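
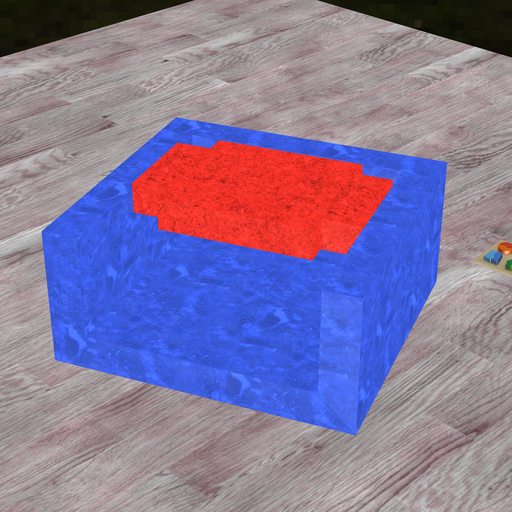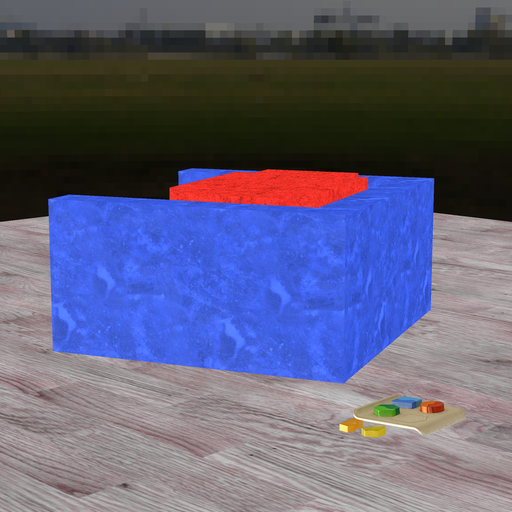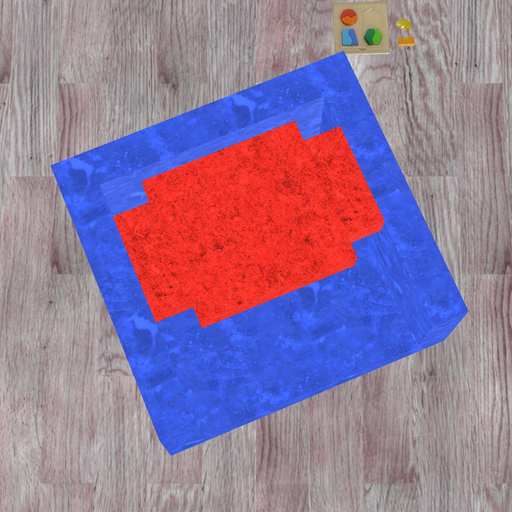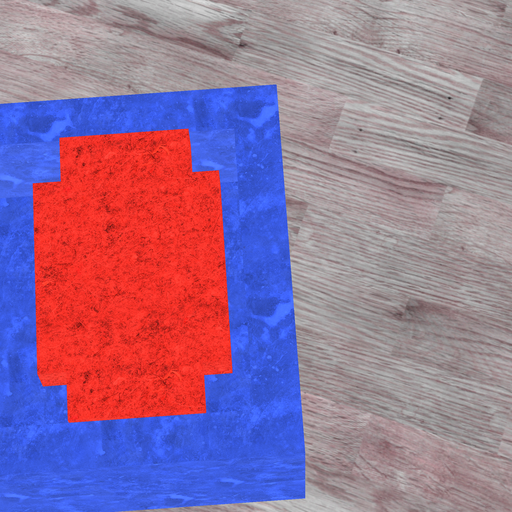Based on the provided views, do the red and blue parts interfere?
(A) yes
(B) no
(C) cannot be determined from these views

(B) no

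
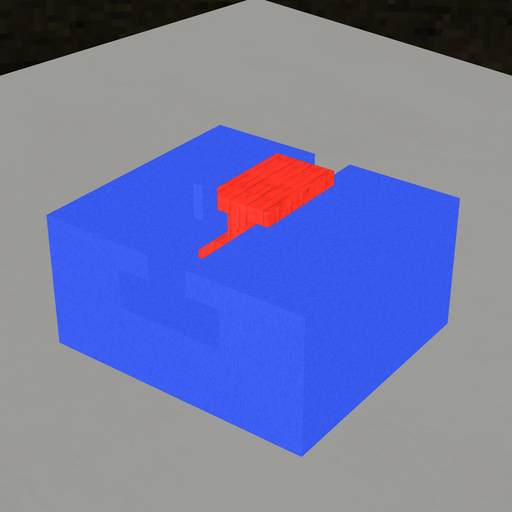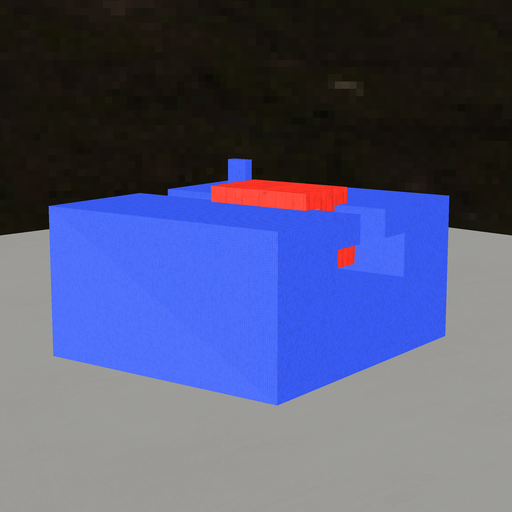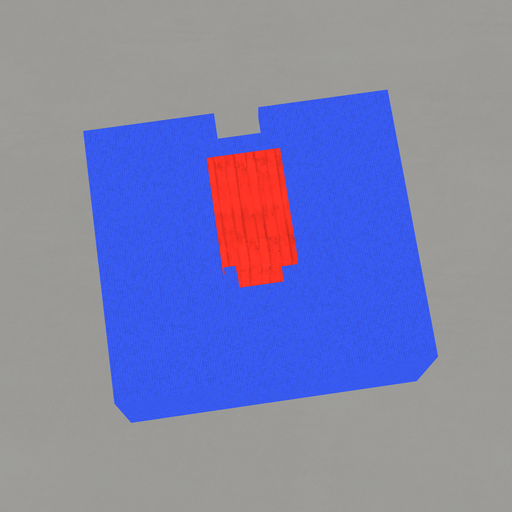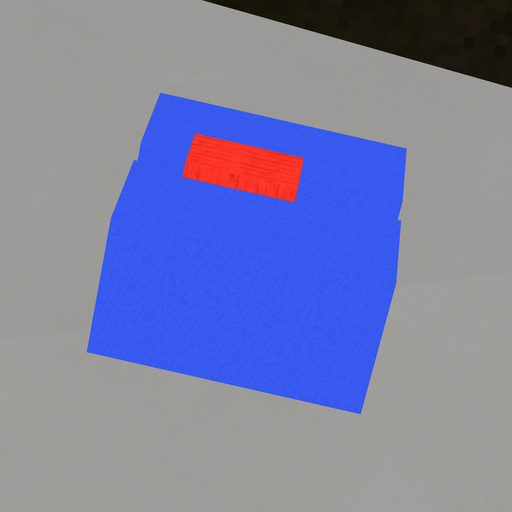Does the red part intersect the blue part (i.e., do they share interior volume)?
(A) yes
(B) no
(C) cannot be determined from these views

(B) no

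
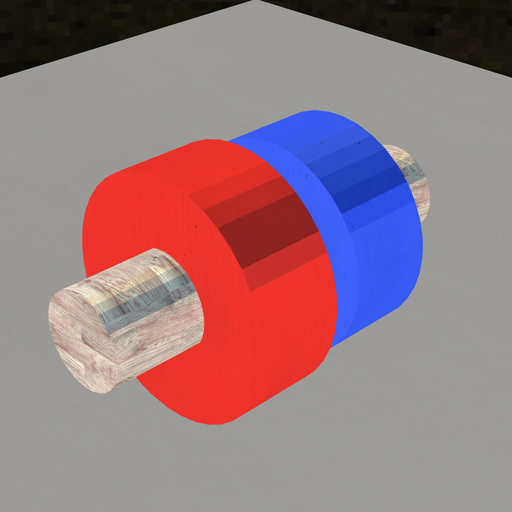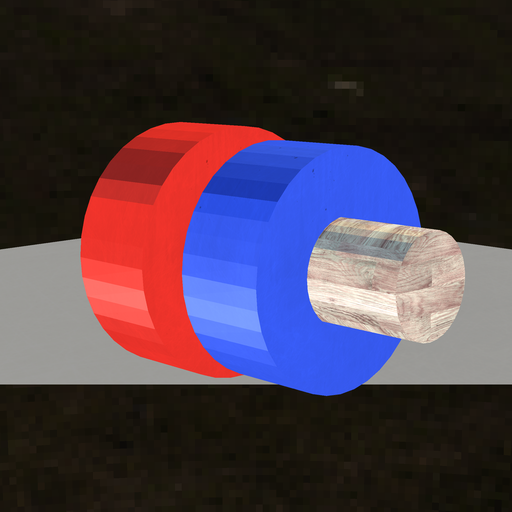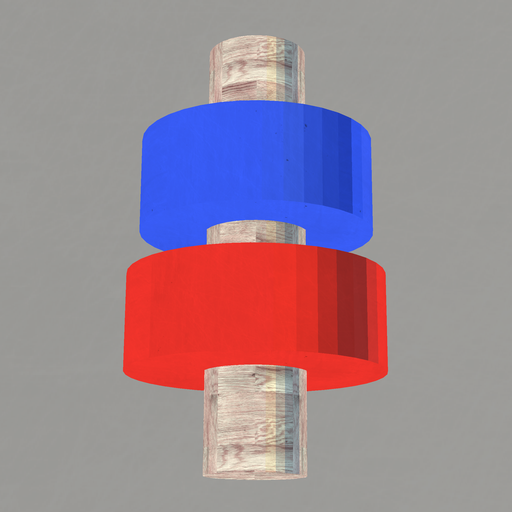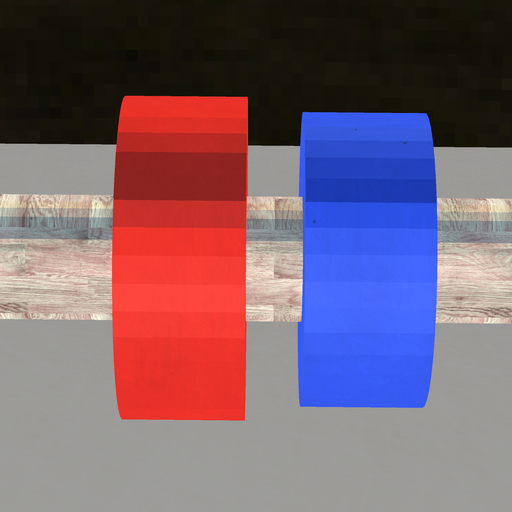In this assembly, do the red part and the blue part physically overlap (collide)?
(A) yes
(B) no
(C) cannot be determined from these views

(B) no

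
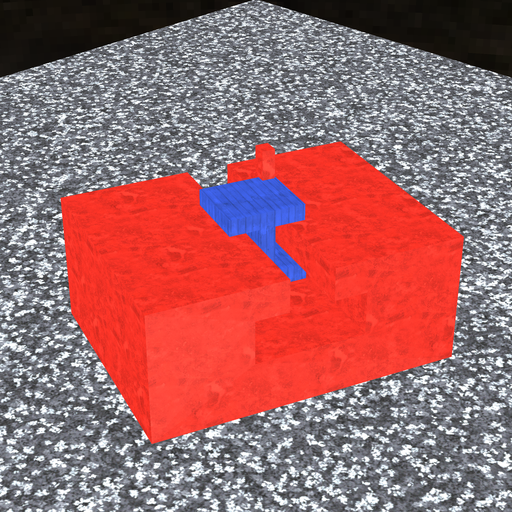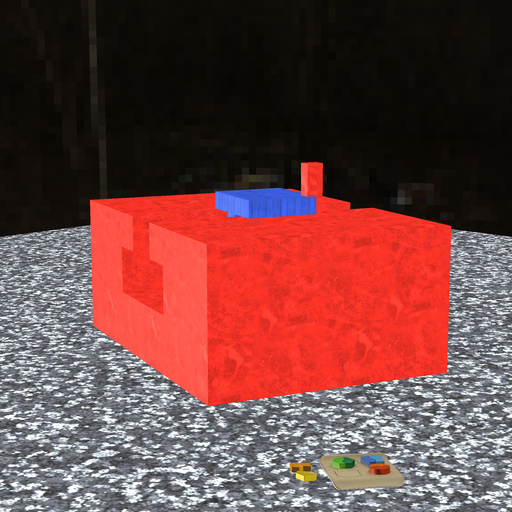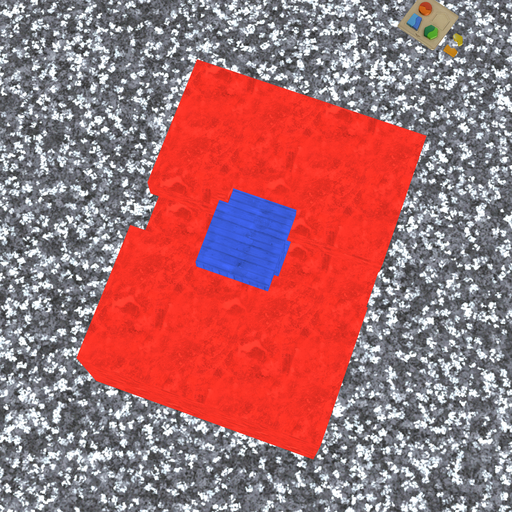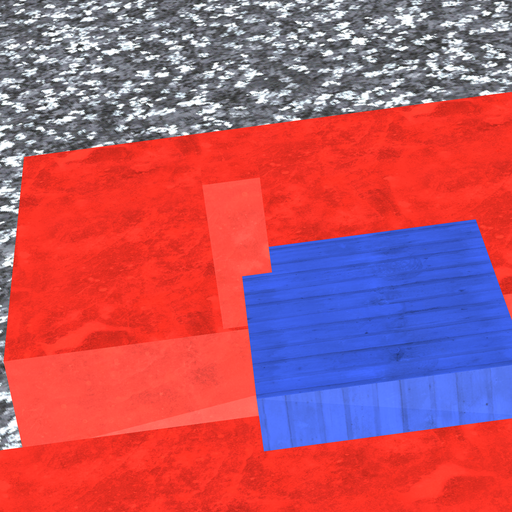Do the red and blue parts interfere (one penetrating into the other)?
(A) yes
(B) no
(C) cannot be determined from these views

(A) yes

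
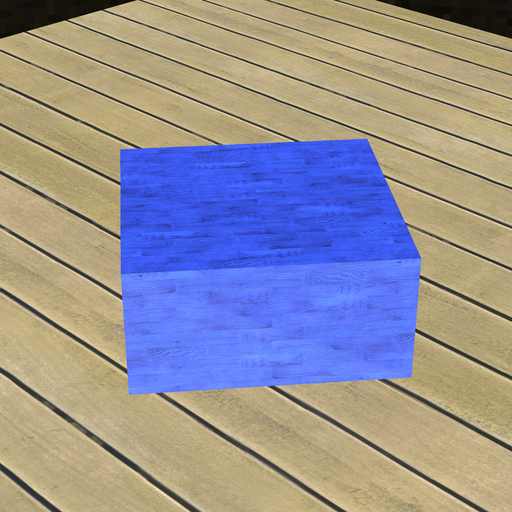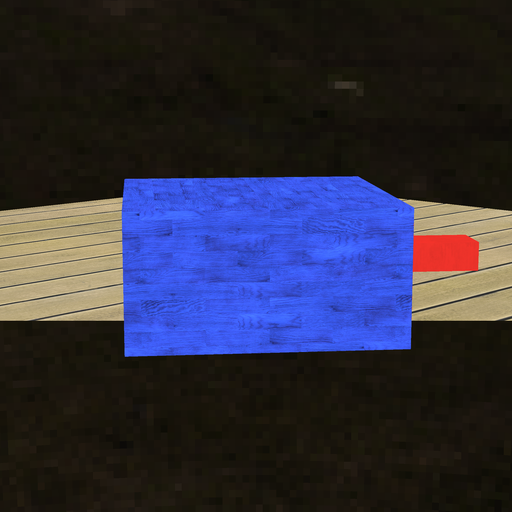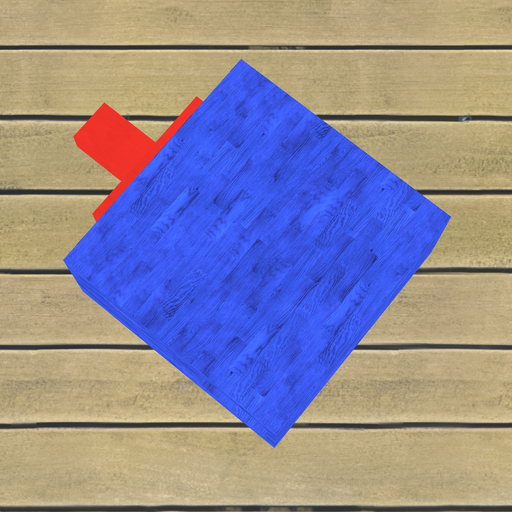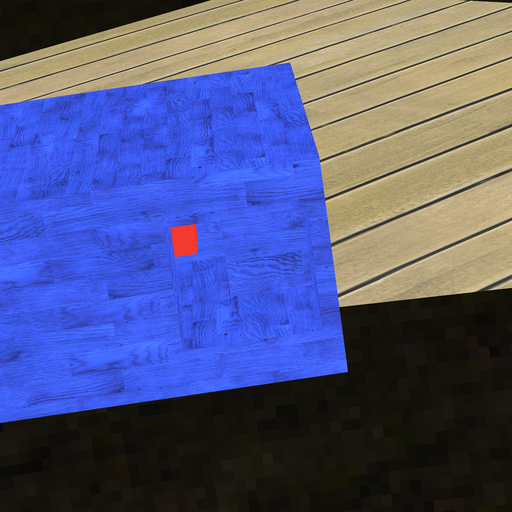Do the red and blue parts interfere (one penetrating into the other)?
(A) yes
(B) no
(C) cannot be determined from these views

(B) no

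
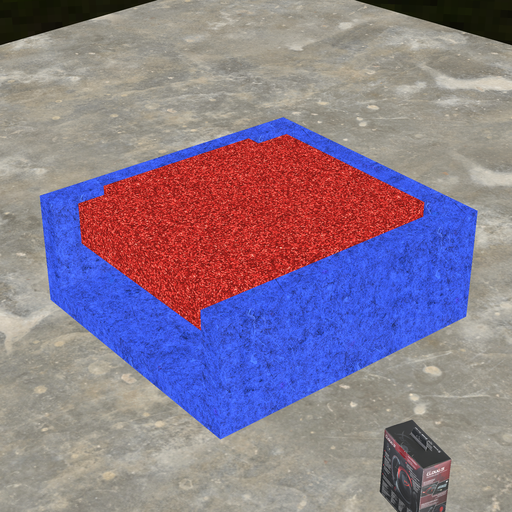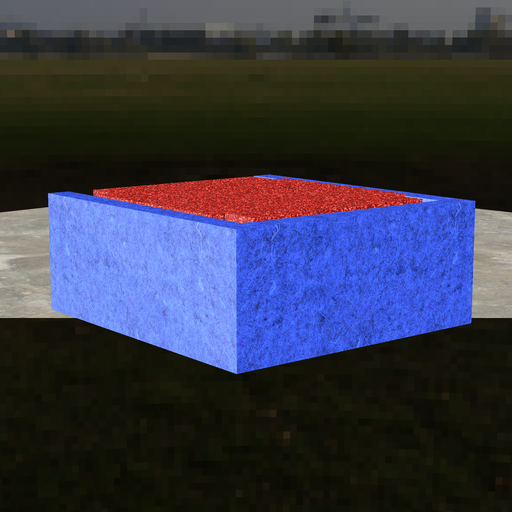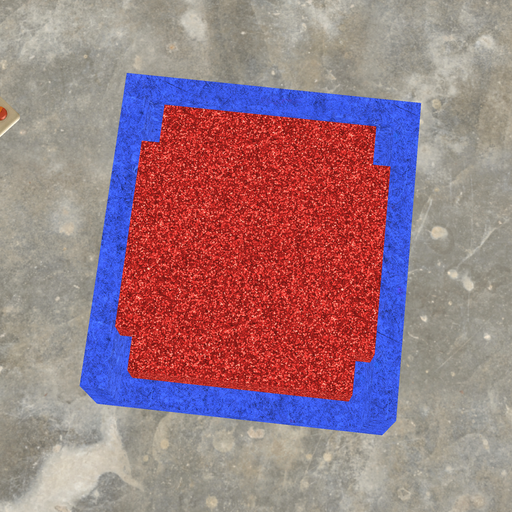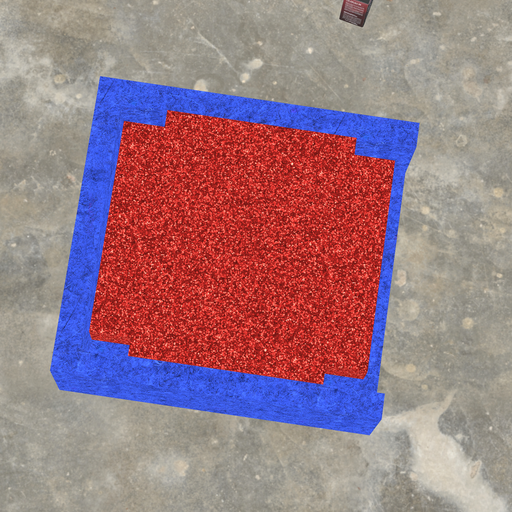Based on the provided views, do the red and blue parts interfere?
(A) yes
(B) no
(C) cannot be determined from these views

(B) no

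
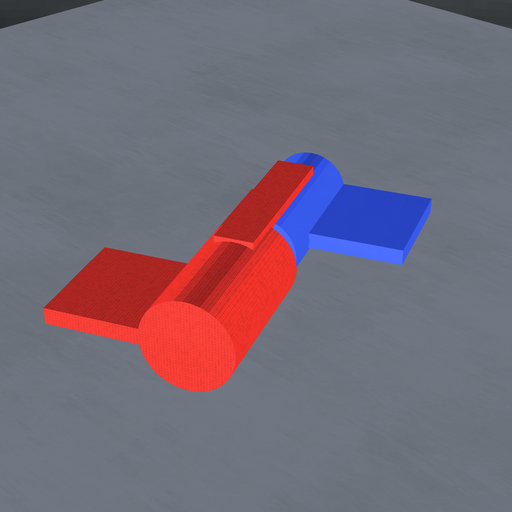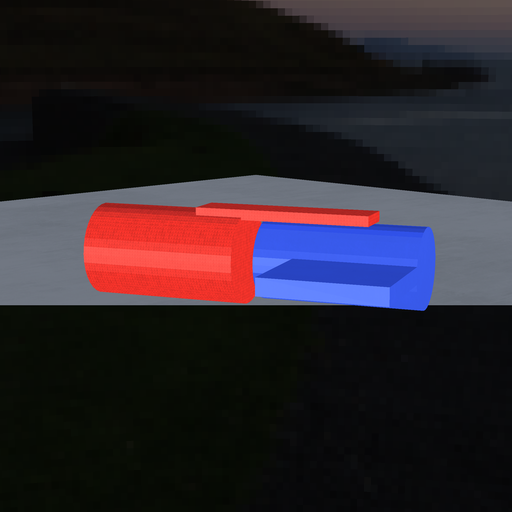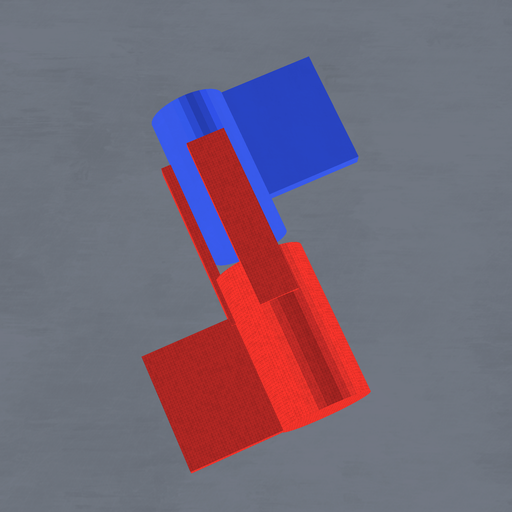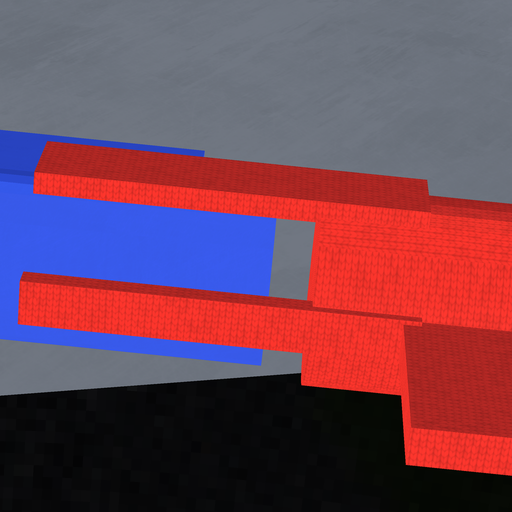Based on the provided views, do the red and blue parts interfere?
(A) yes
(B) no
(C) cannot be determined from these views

(B) no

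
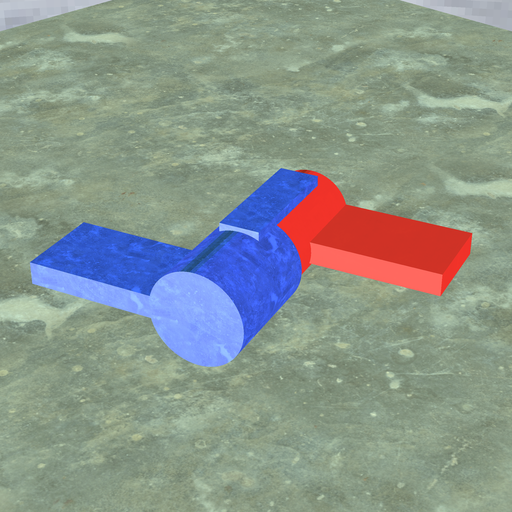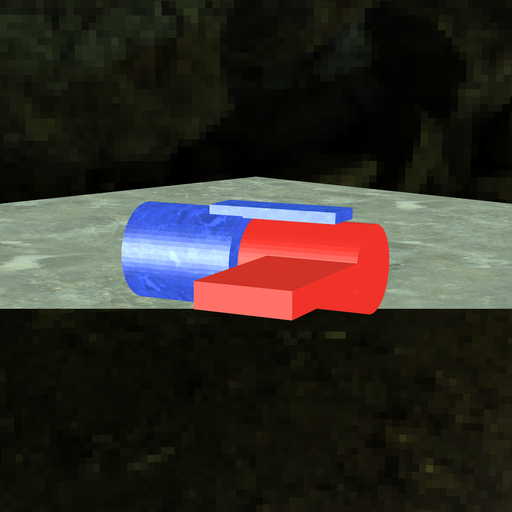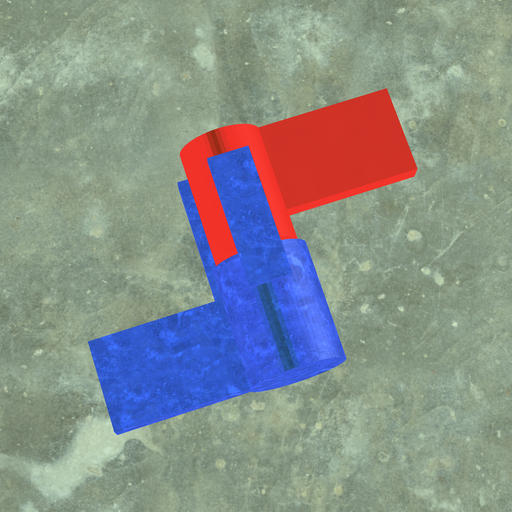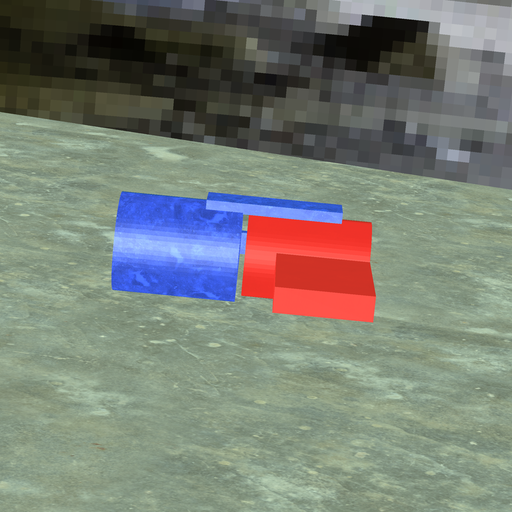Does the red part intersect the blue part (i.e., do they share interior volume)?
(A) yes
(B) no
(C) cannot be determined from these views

(B) no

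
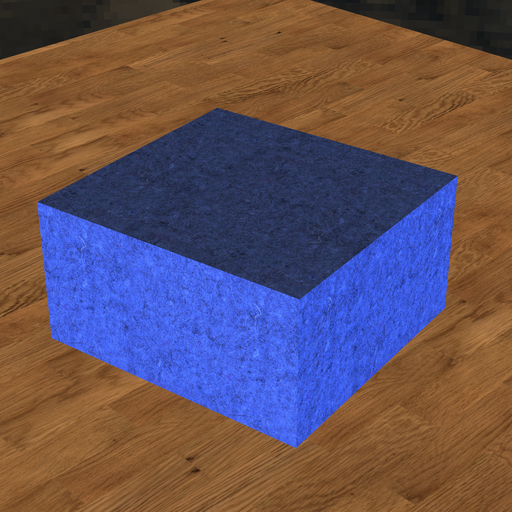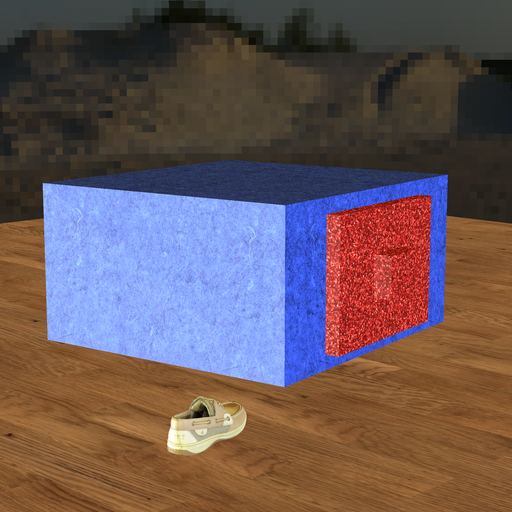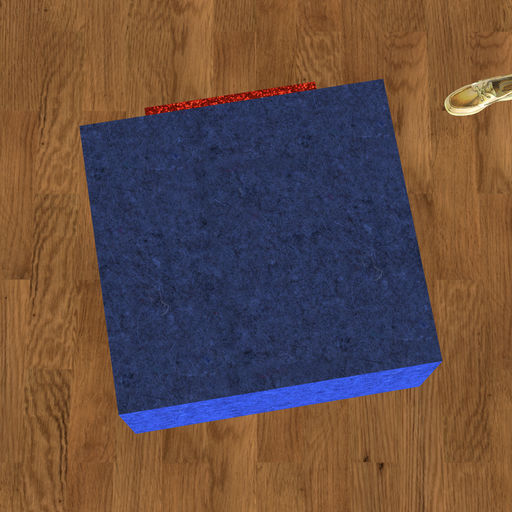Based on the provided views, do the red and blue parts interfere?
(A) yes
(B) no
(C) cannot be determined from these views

(C) cannot be determined from these views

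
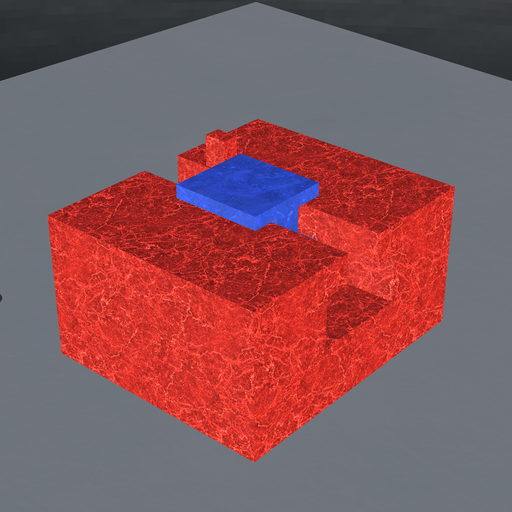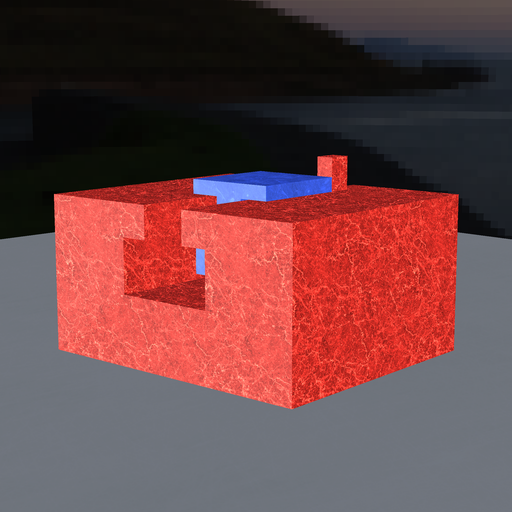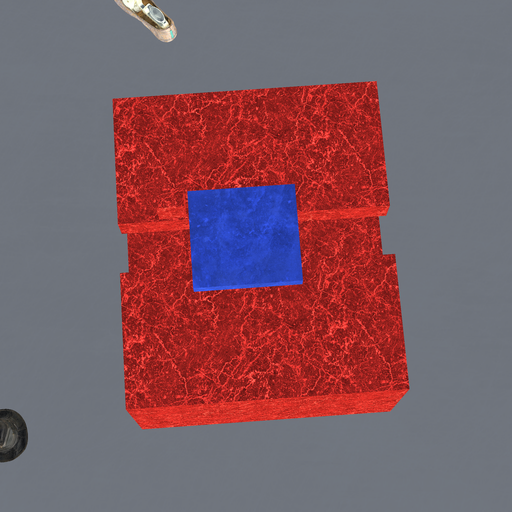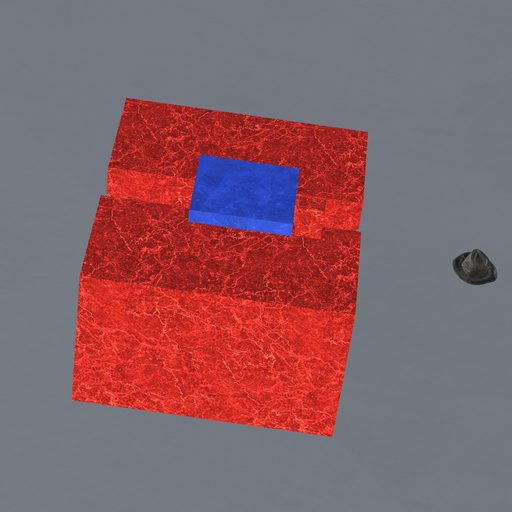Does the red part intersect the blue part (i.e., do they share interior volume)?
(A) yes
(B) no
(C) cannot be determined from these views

(B) no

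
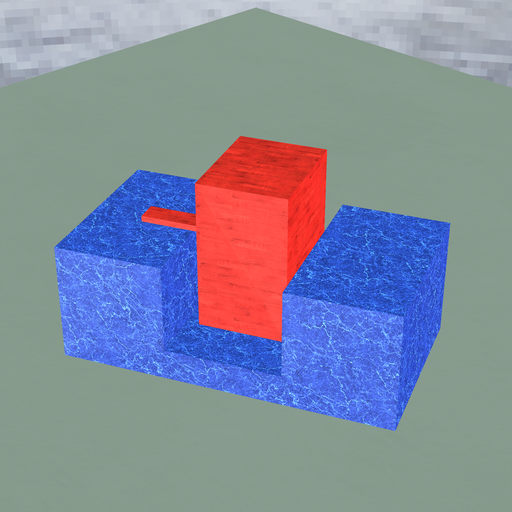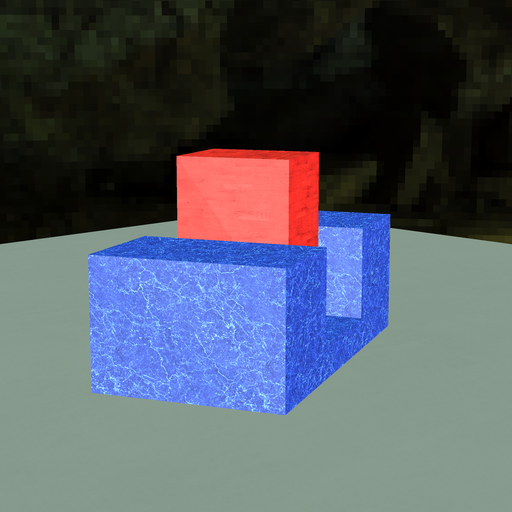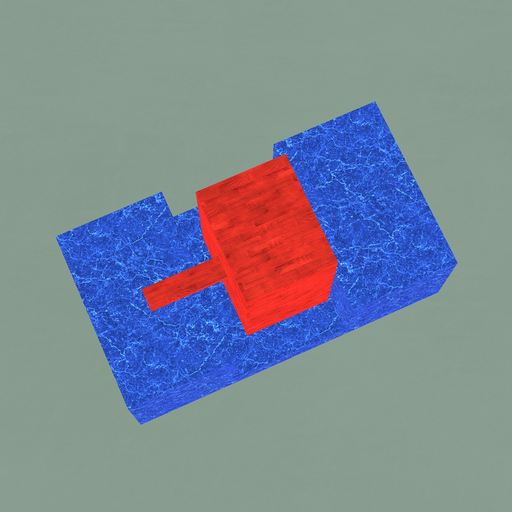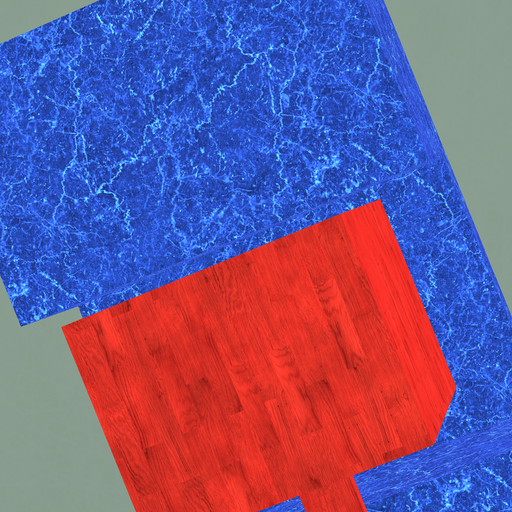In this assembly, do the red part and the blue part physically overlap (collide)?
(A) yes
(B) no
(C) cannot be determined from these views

(B) no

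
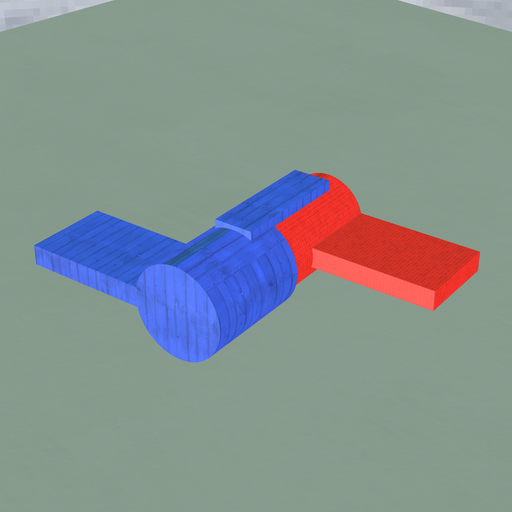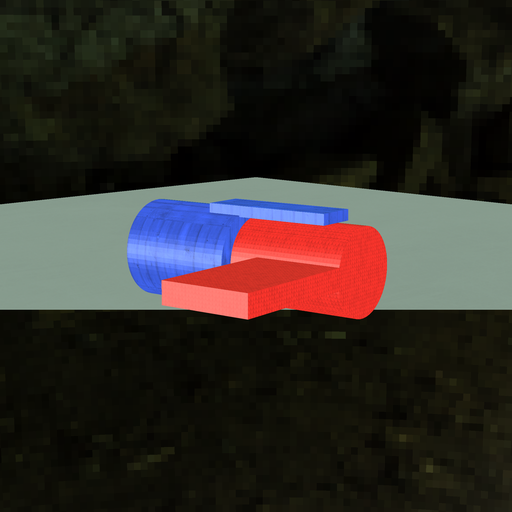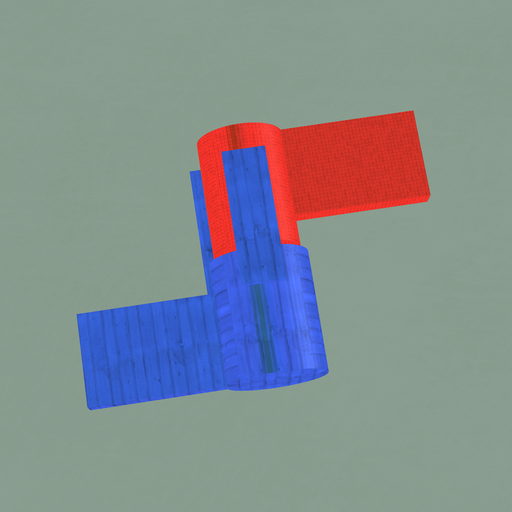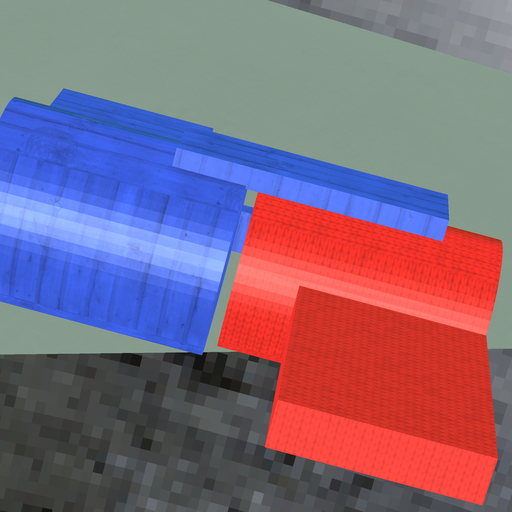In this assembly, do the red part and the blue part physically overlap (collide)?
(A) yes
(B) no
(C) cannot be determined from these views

(B) no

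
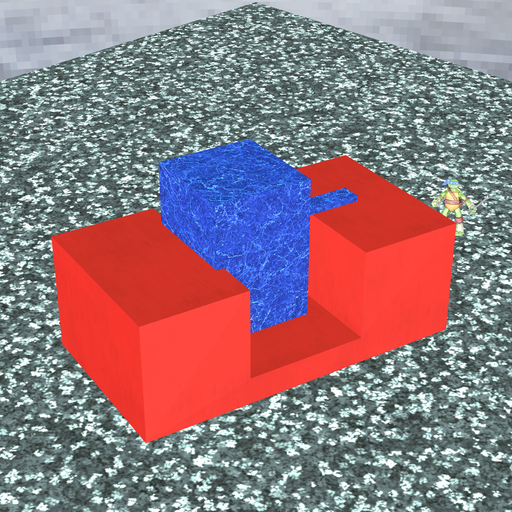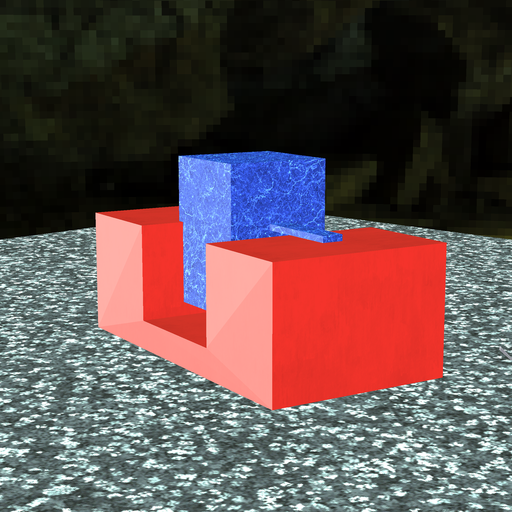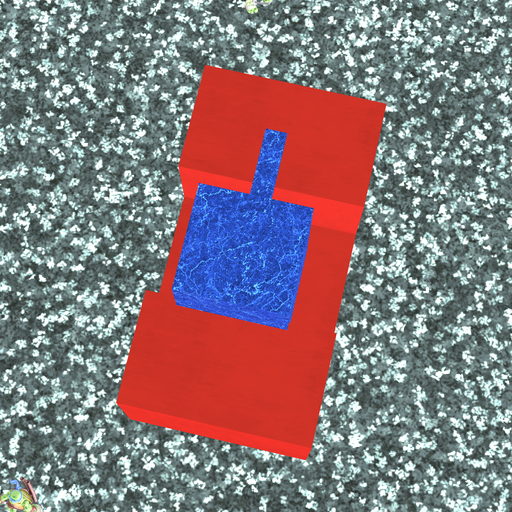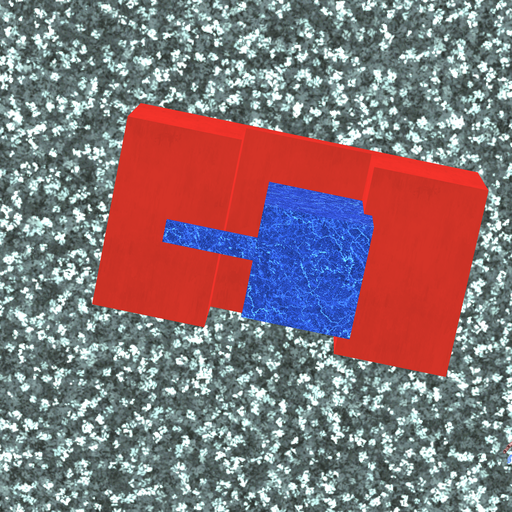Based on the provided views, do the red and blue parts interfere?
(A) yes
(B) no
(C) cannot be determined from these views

(A) yes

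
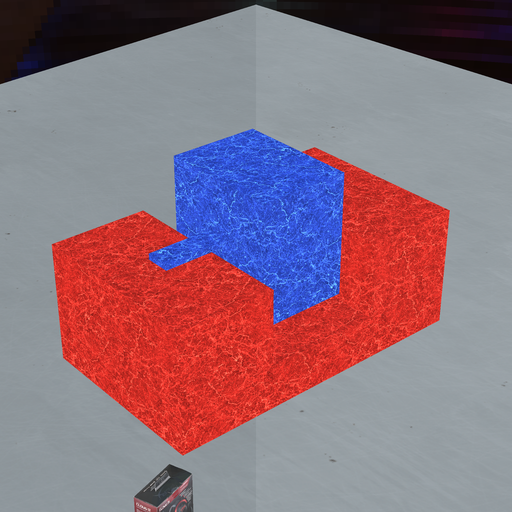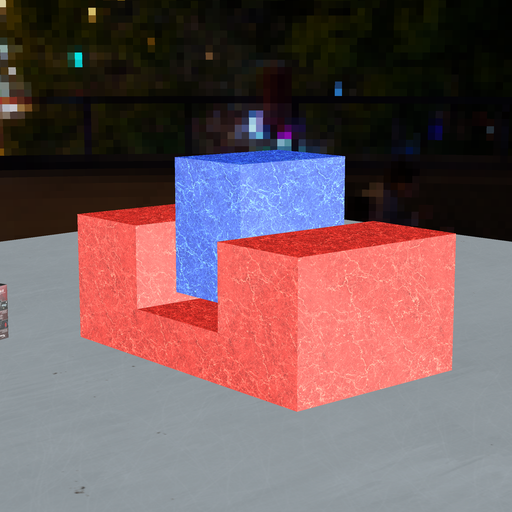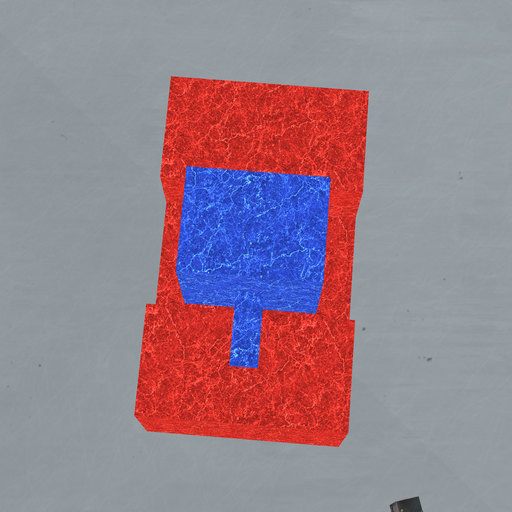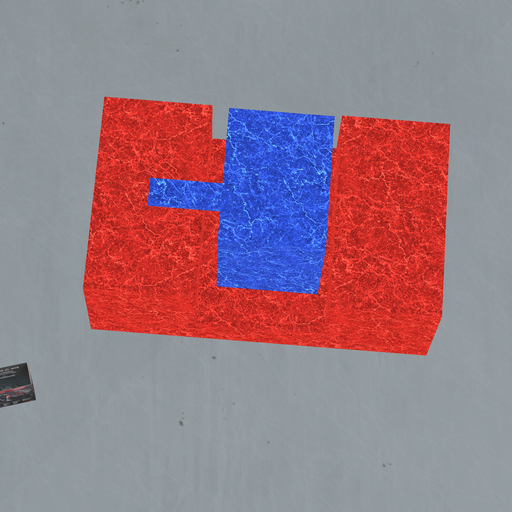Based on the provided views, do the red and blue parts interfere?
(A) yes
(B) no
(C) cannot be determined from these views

(B) no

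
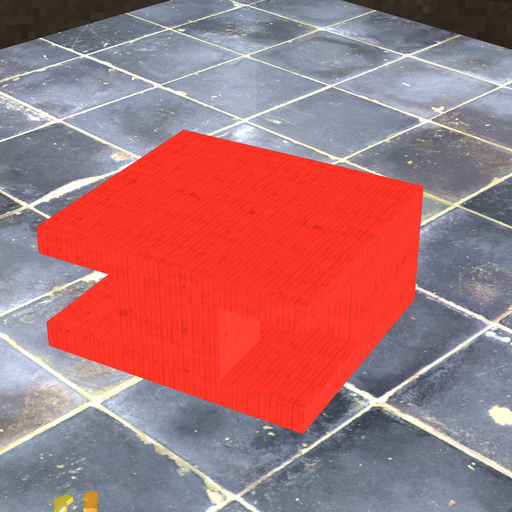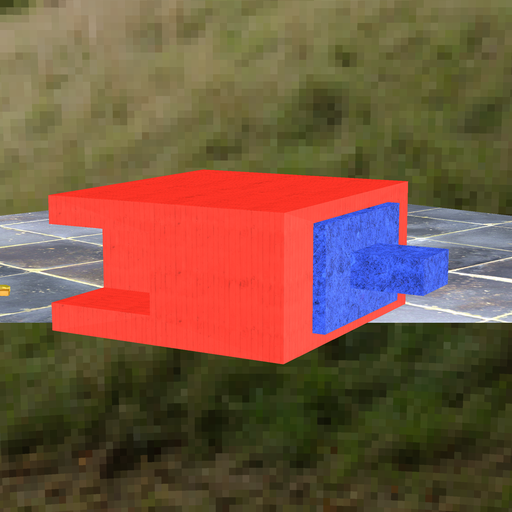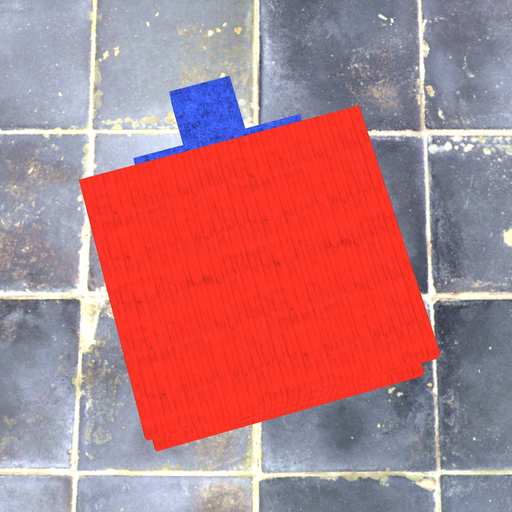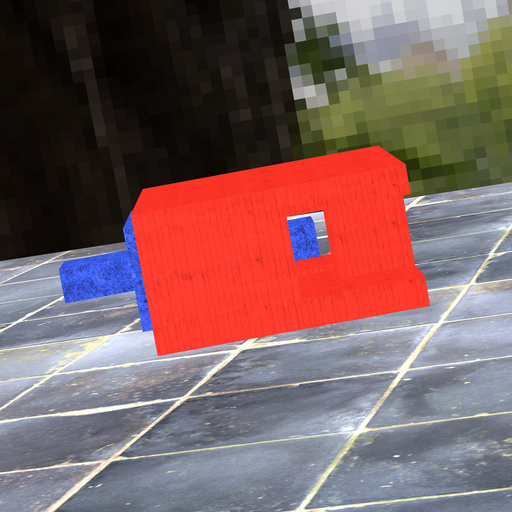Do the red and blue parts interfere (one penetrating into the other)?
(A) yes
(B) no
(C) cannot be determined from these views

(B) no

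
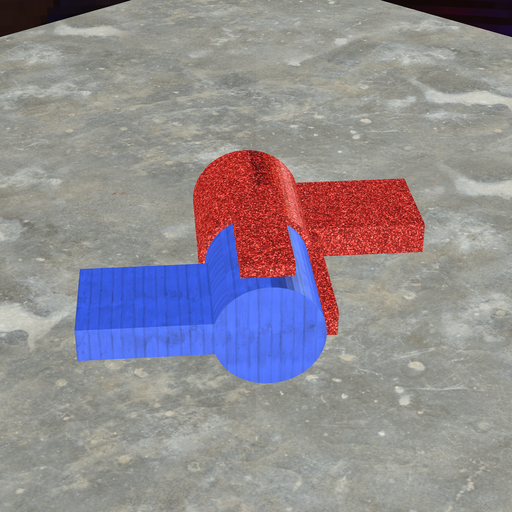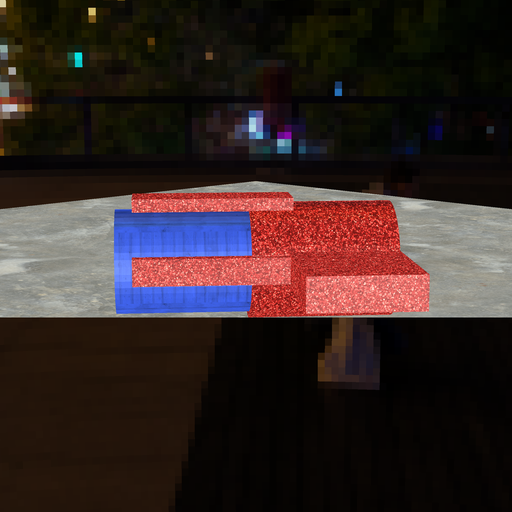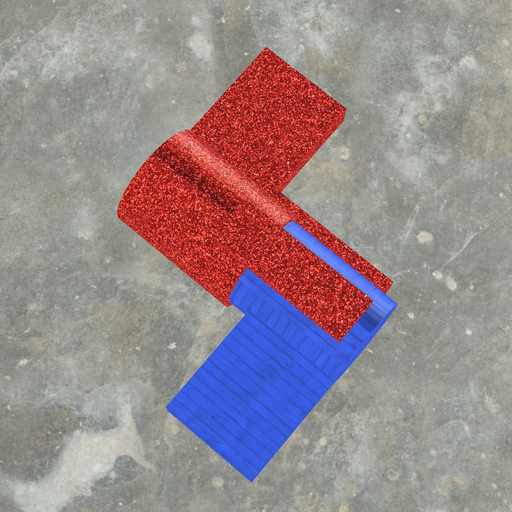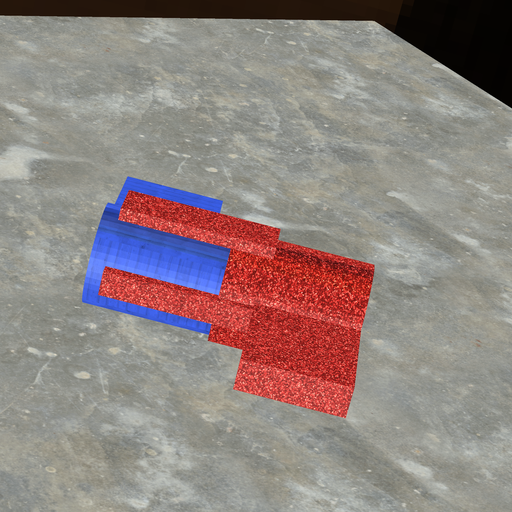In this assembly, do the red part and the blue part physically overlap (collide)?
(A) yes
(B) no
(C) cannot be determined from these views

(A) yes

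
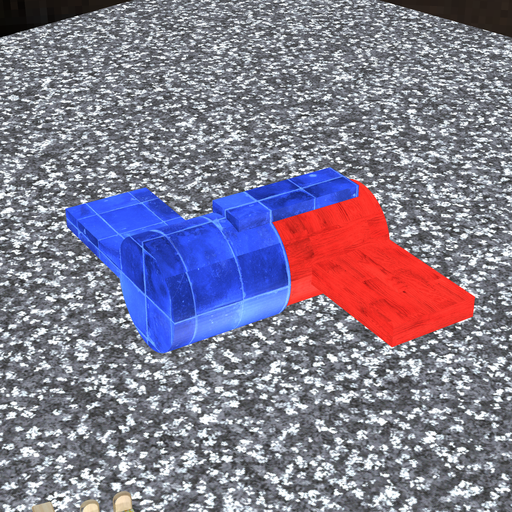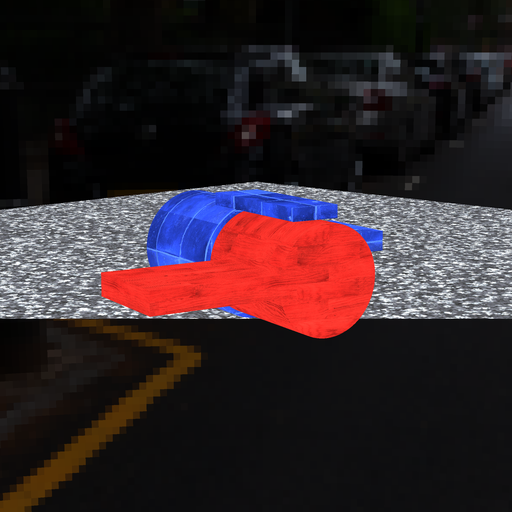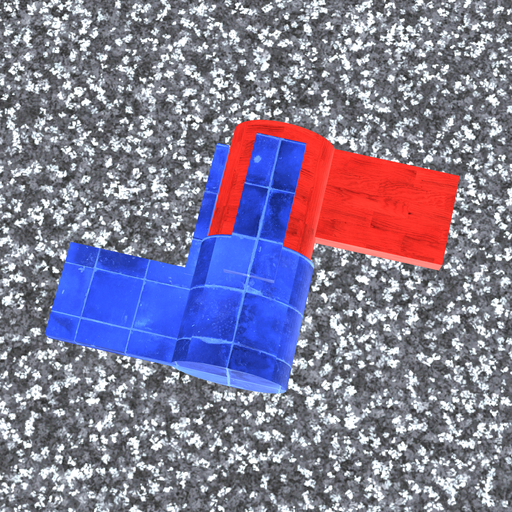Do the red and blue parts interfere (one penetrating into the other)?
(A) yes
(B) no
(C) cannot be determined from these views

(C) cannot be determined from these views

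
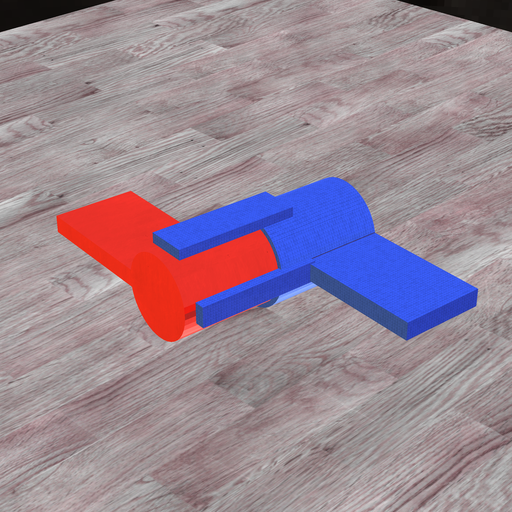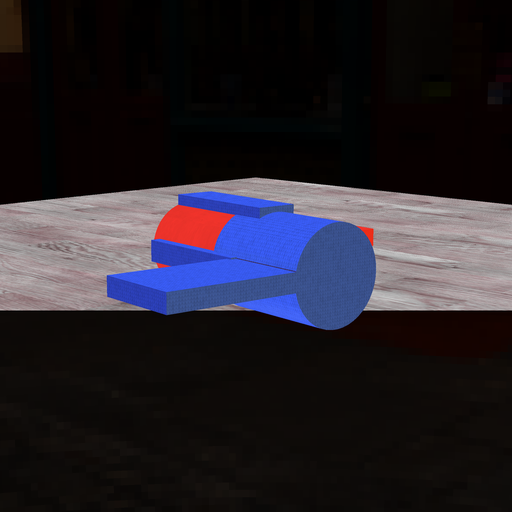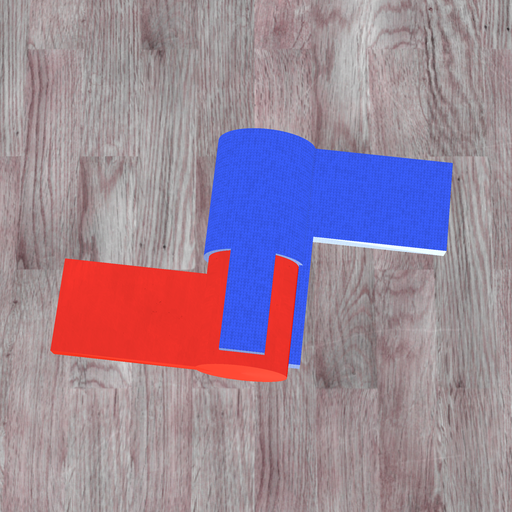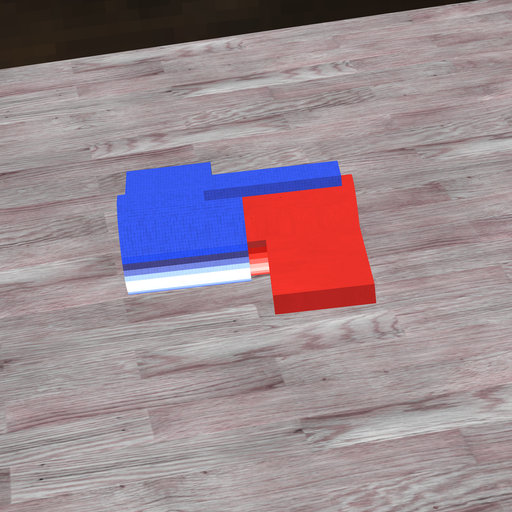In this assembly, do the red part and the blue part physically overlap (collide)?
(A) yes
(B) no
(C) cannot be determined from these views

(A) yes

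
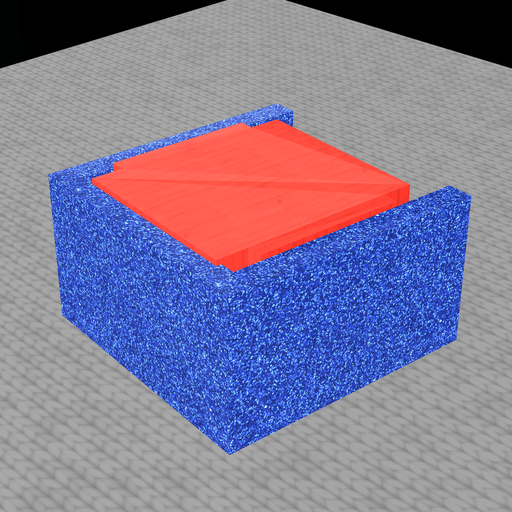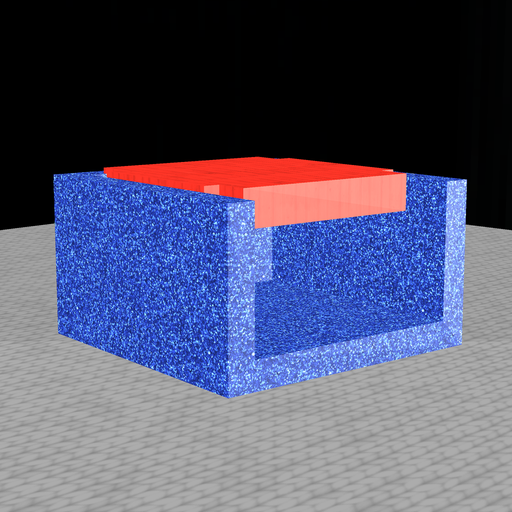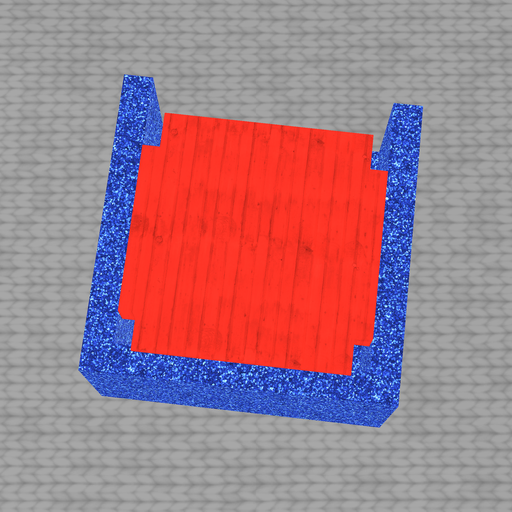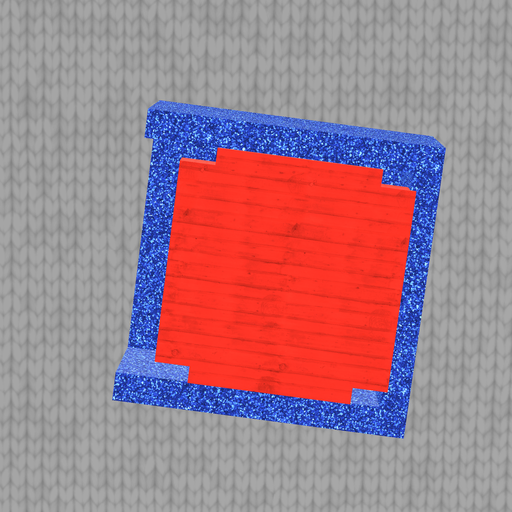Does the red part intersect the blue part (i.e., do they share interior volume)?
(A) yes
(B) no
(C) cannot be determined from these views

(A) yes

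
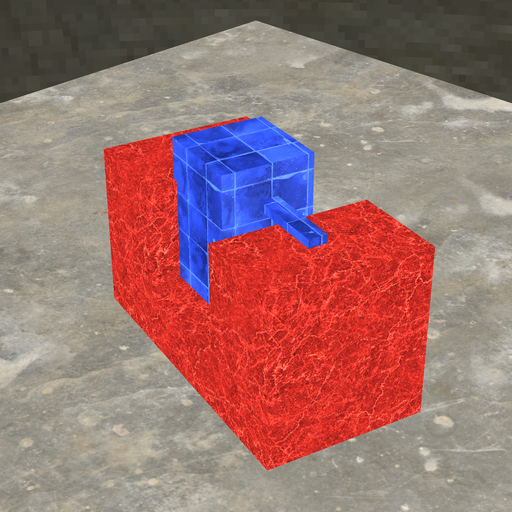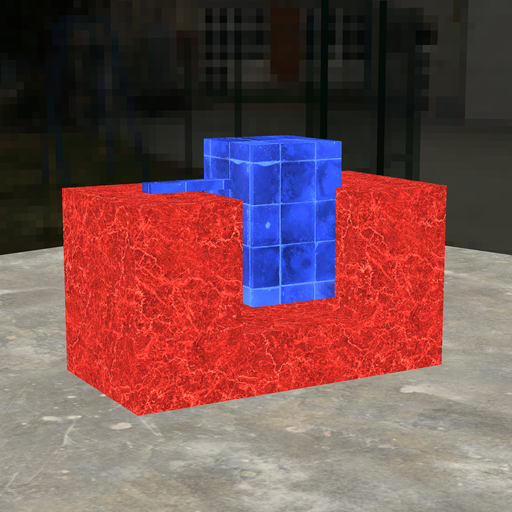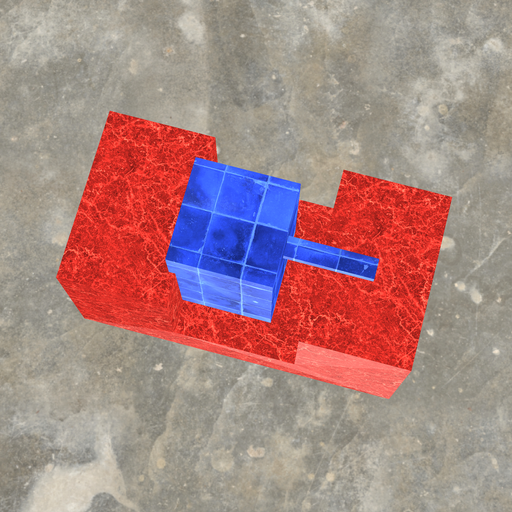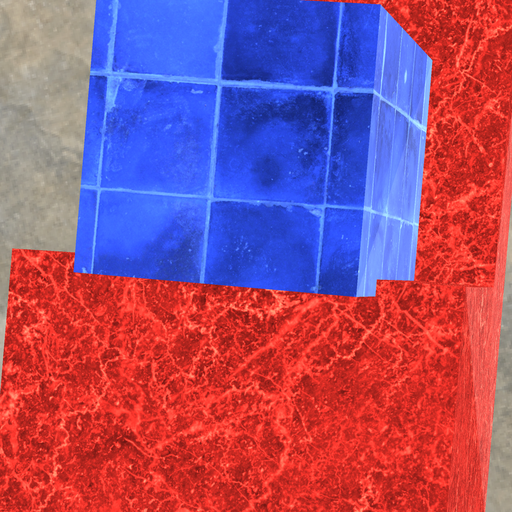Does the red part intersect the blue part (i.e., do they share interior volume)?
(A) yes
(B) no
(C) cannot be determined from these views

(A) yes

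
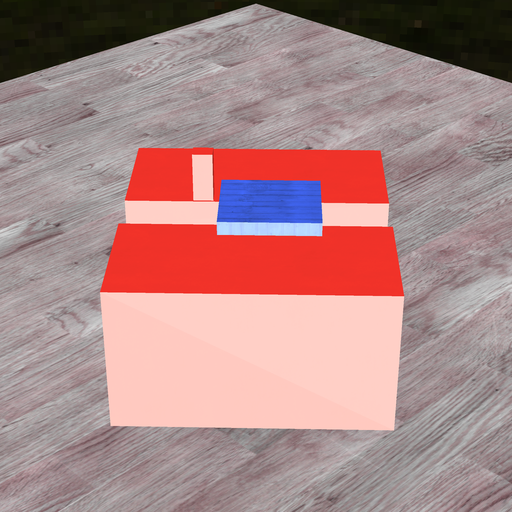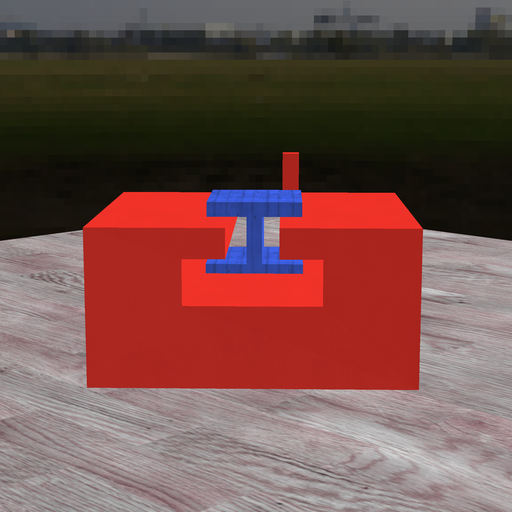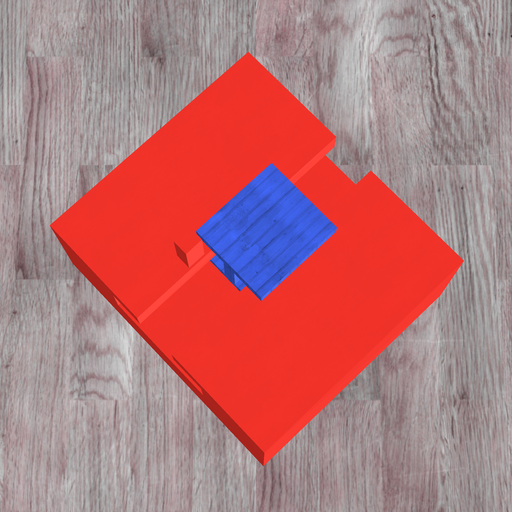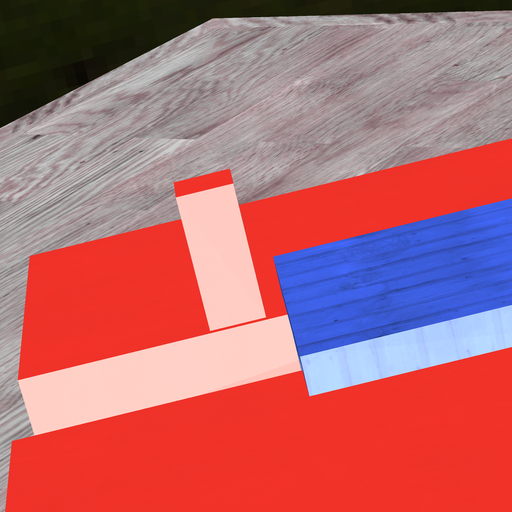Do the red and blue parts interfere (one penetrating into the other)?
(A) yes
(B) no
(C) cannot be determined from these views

(B) no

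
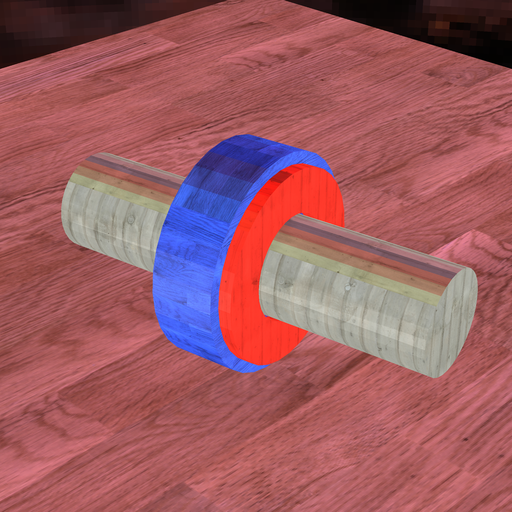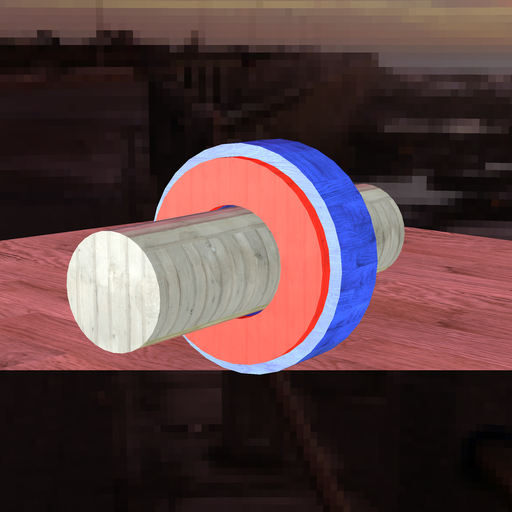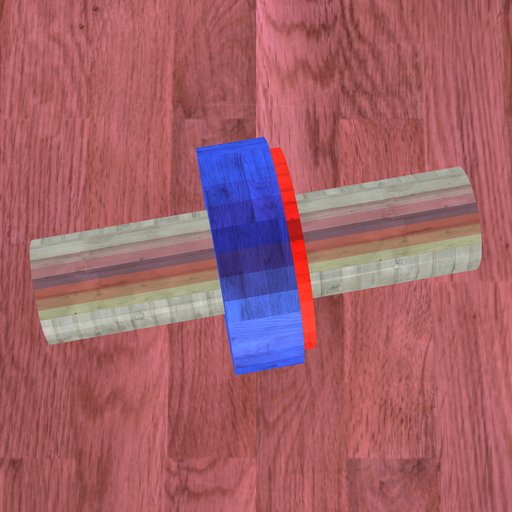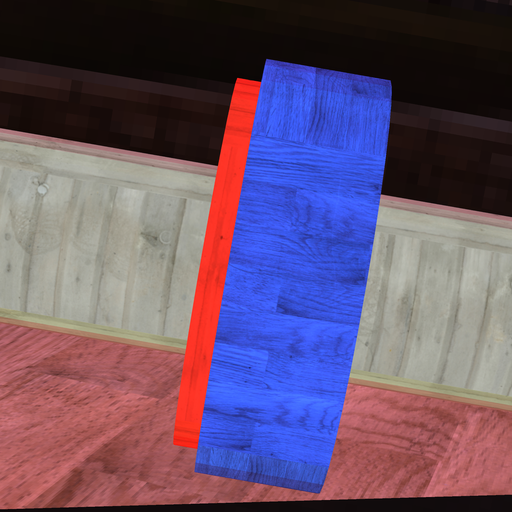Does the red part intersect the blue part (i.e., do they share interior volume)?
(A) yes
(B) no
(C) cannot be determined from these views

(A) yes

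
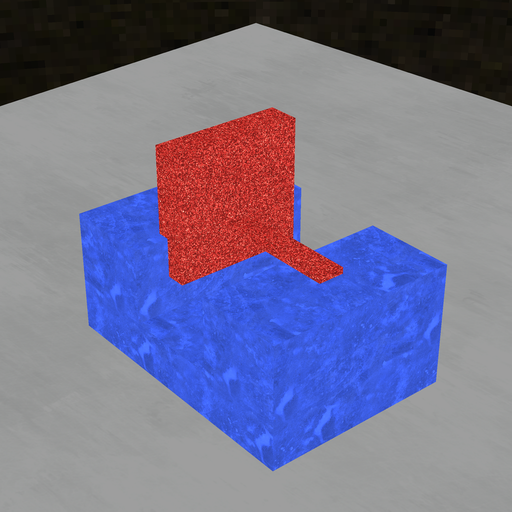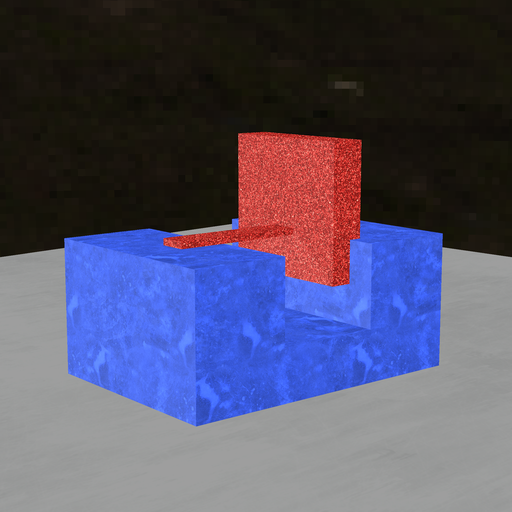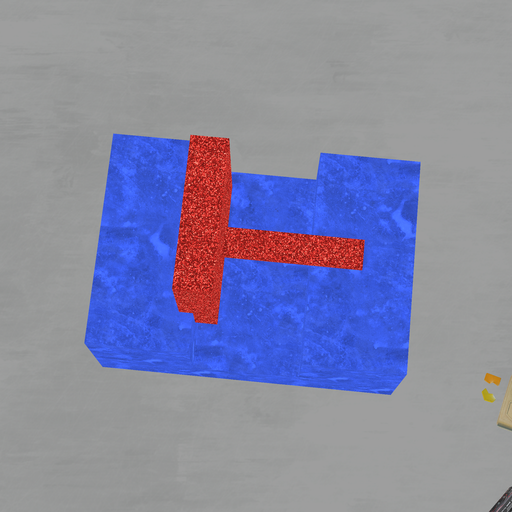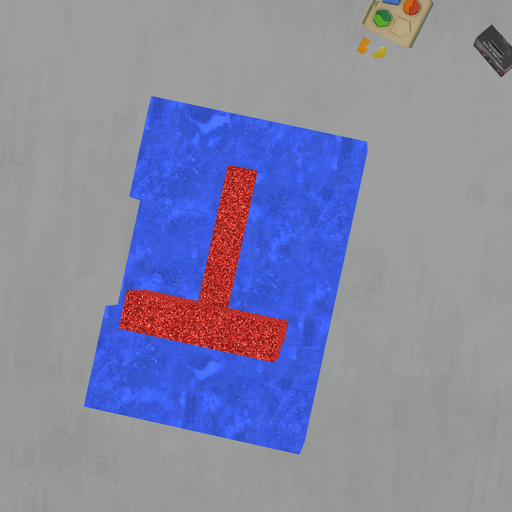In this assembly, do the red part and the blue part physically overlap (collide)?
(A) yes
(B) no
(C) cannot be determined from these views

(A) yes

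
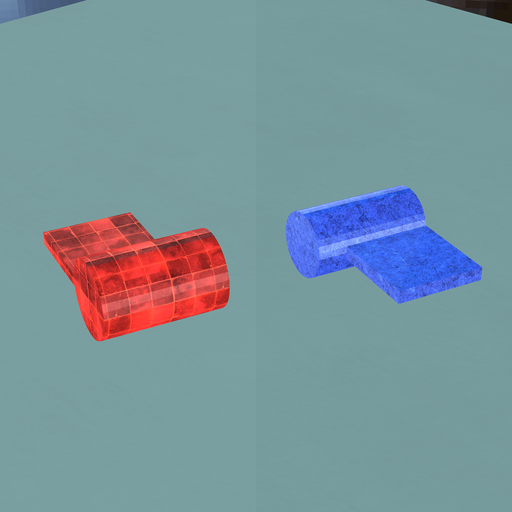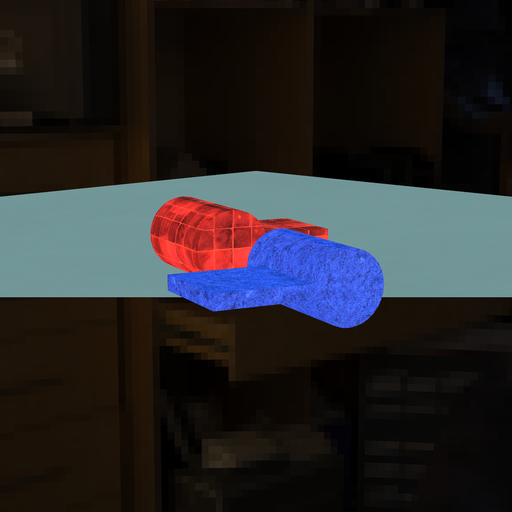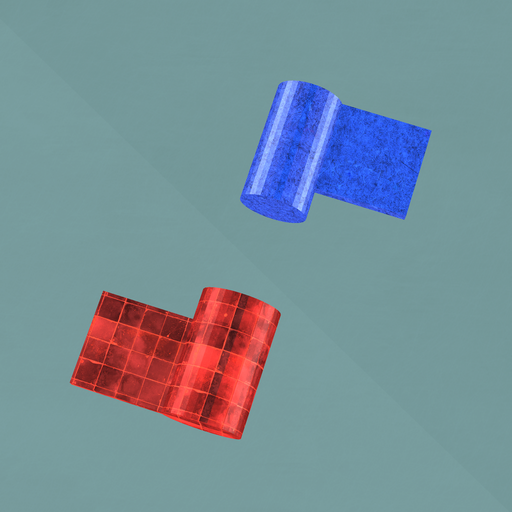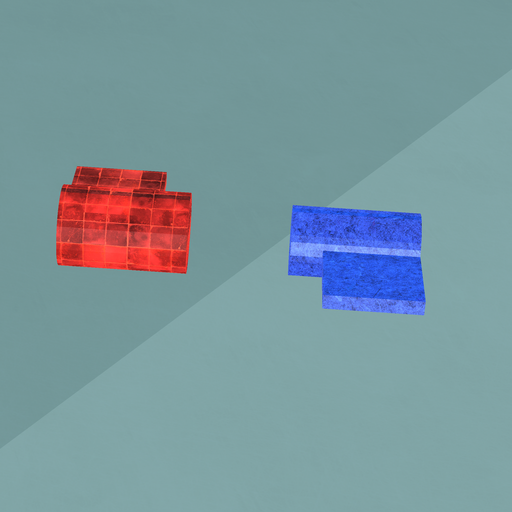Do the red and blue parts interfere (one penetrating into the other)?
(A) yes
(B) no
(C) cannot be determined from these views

(B) no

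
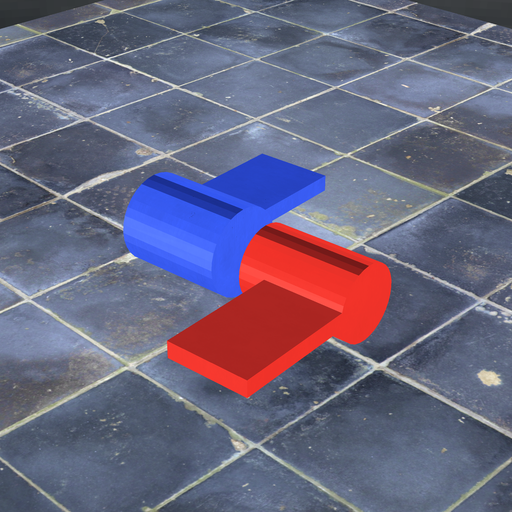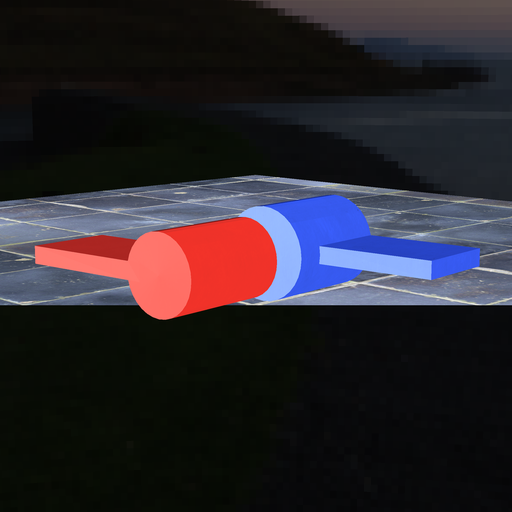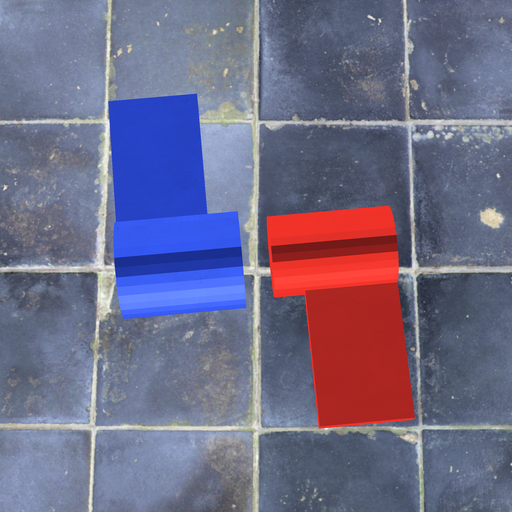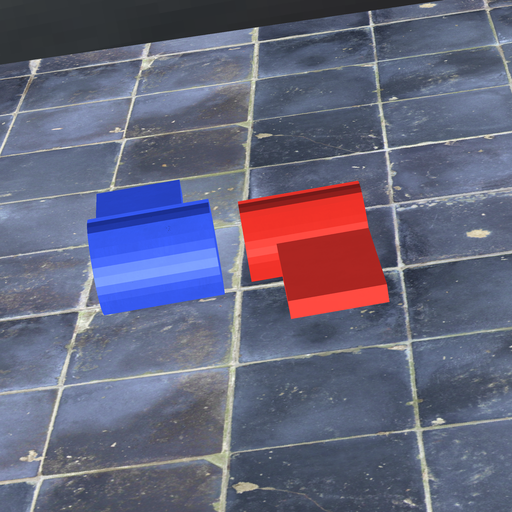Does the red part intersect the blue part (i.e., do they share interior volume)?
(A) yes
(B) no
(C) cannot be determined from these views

(B) no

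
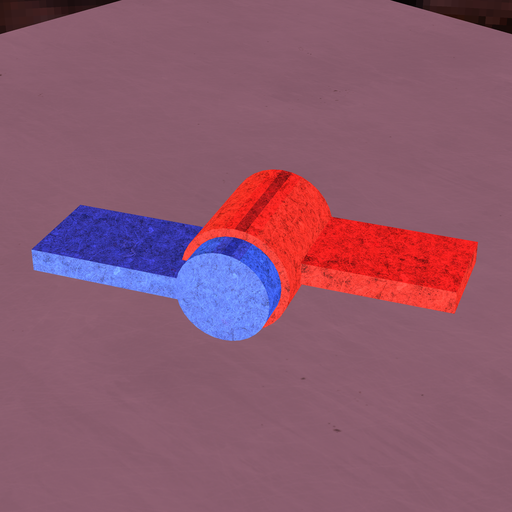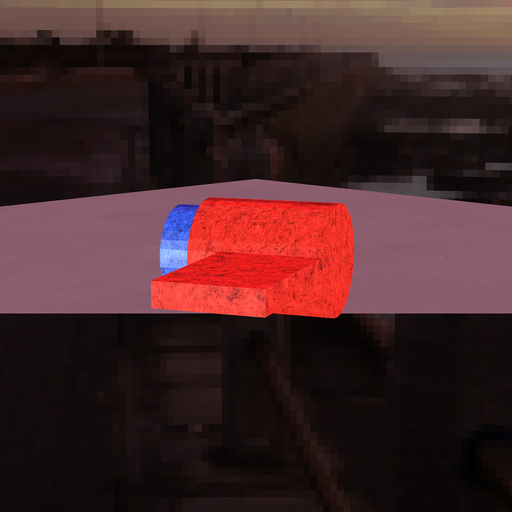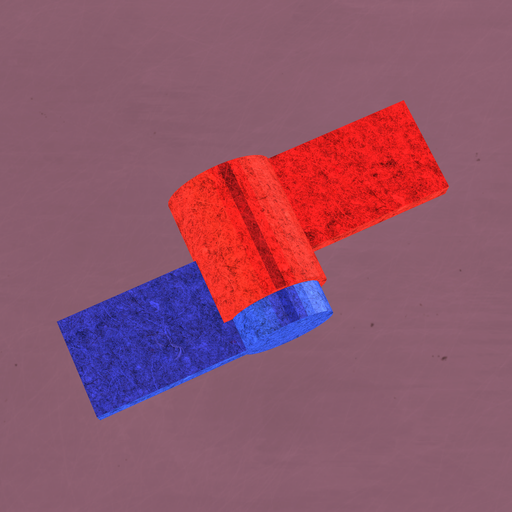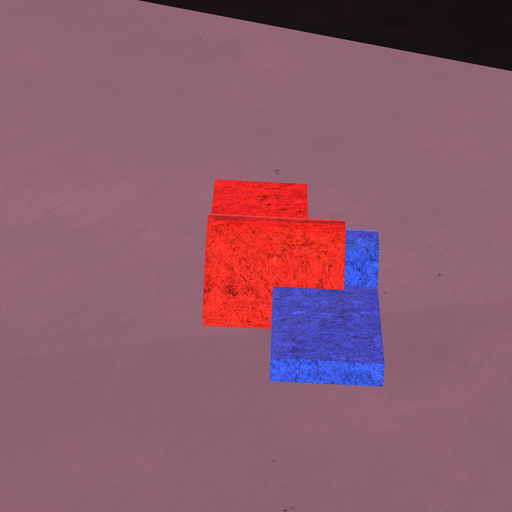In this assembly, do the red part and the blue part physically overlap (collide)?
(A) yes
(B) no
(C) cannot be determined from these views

(A) yes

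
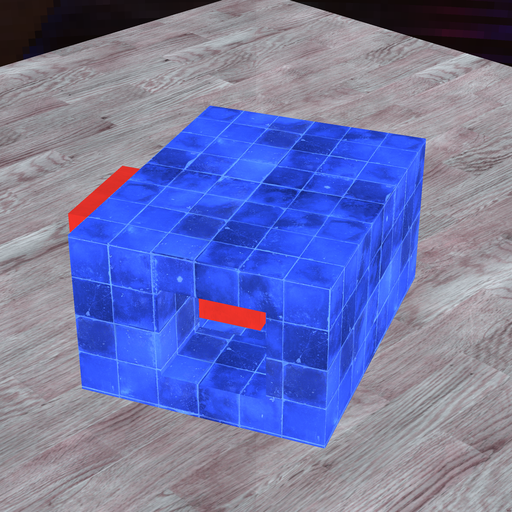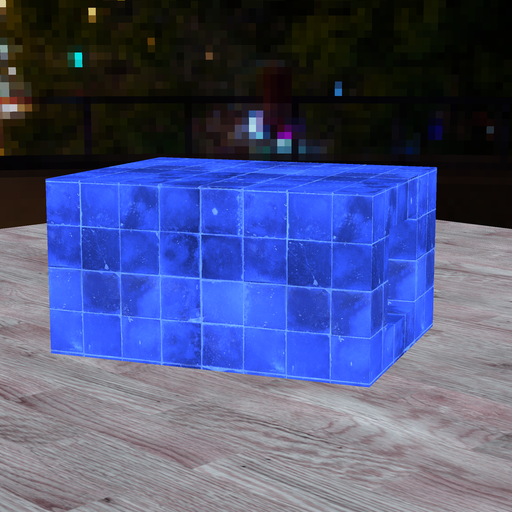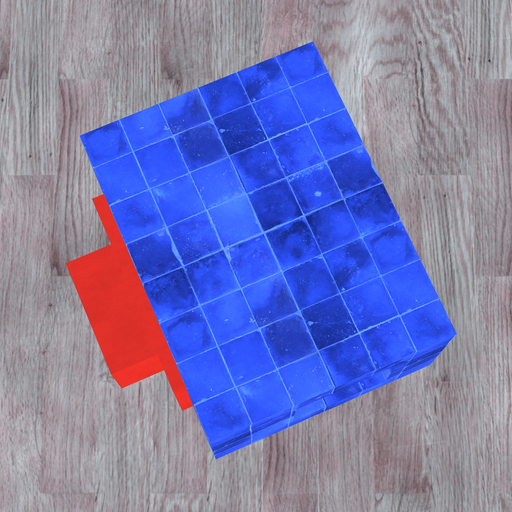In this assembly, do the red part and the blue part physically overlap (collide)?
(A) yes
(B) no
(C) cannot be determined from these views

(C) cannot be determined from these views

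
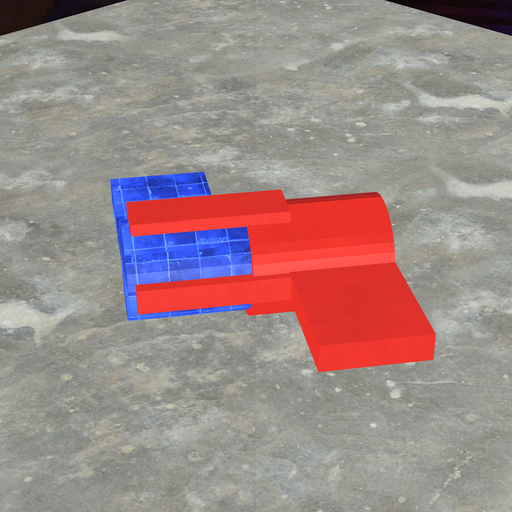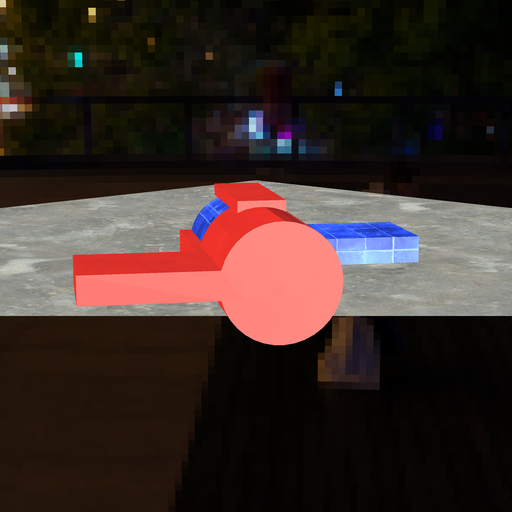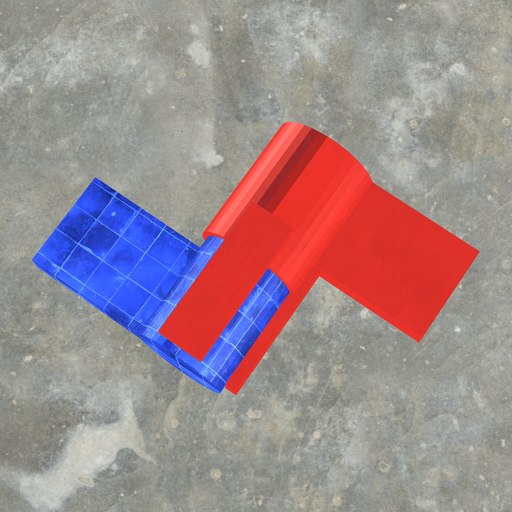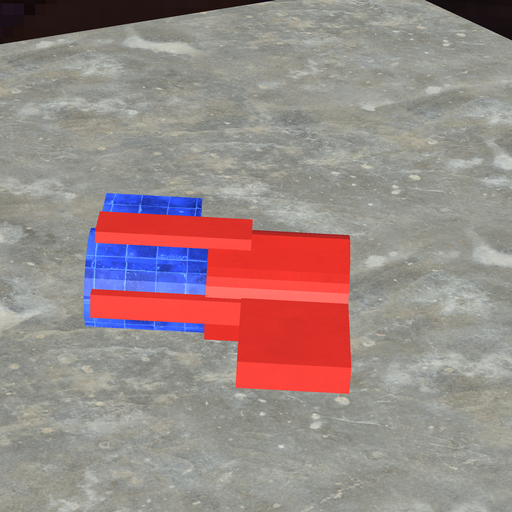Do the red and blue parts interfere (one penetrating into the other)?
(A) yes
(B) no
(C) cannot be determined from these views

(A) yes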